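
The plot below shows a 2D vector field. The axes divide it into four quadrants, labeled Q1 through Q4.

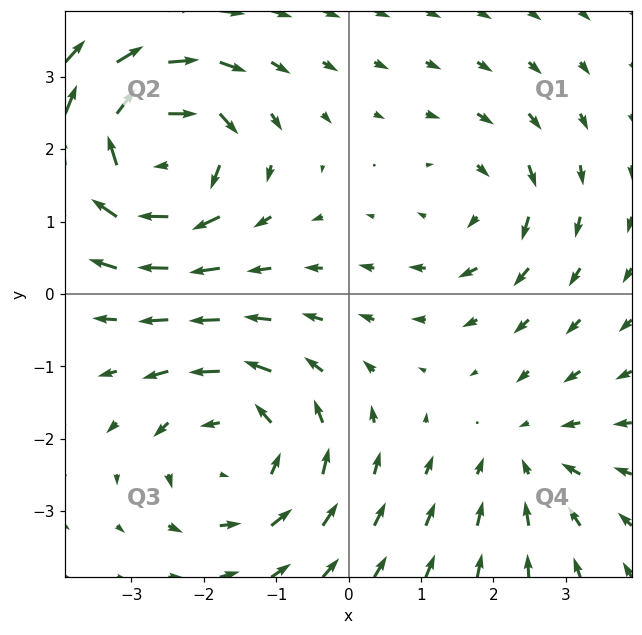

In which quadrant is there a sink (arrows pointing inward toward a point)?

The sink sits at approximately (2.5, -2.2), which lies in quadrant Q4. The divergence there is about -2, negative as expected for a sink.

Q4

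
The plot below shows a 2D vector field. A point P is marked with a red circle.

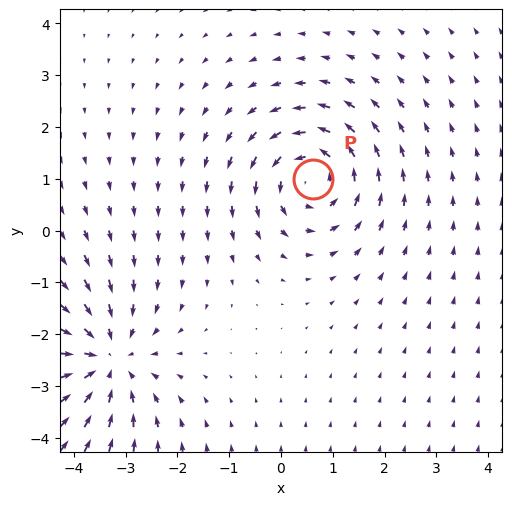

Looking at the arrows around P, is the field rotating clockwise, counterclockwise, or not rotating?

counterclockwise

Near P at (0.6, 1.0) the arrows circulate counterclockwise. The curl (z-component) there is about +4; positive curl means counterclockwise rotation.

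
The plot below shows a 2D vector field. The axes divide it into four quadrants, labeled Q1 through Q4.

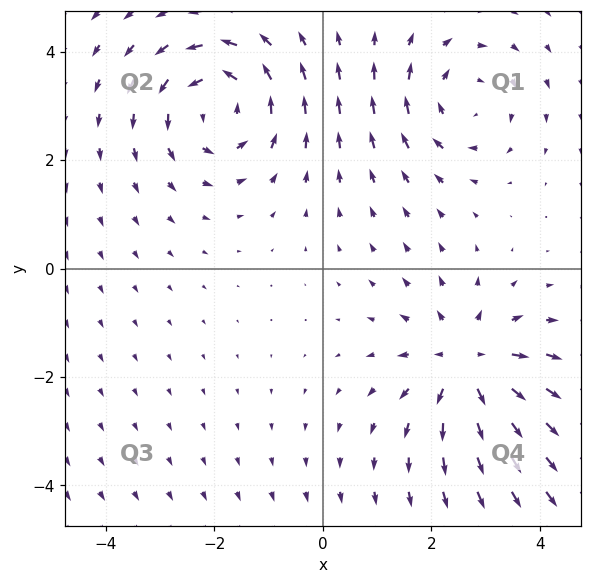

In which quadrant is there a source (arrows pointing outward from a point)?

The source sits at approximately (2.7, -1.8), which lies in quadrant Q4. The divergence there is about +5, positive as expected for a source.

Q4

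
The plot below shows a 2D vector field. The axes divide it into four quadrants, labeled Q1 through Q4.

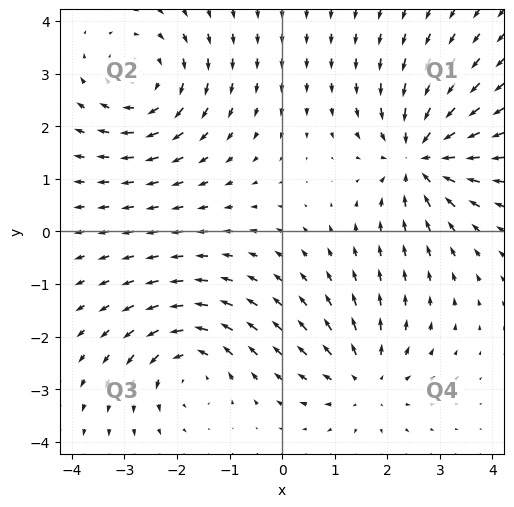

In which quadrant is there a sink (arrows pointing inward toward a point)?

Q1

The sink sits at approximately (2.6, 1.4), which lies in quadrant Q1. The divergence there is about -6, negative as expected for a sink.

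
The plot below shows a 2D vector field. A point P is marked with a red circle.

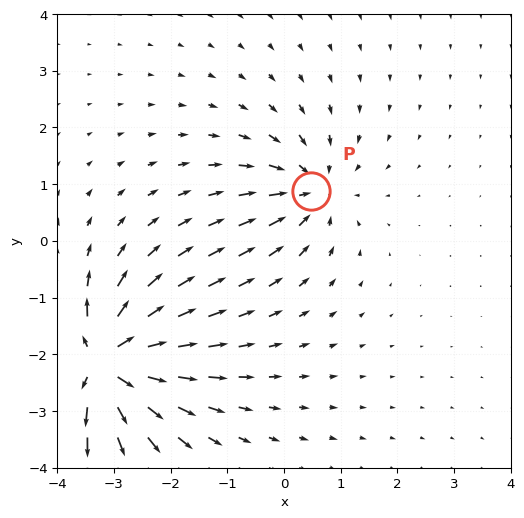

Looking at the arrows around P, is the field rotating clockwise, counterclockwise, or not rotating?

not rotating

Near P at (0.5, 0.9) the arrows show no circulation. The curl there is ≈0.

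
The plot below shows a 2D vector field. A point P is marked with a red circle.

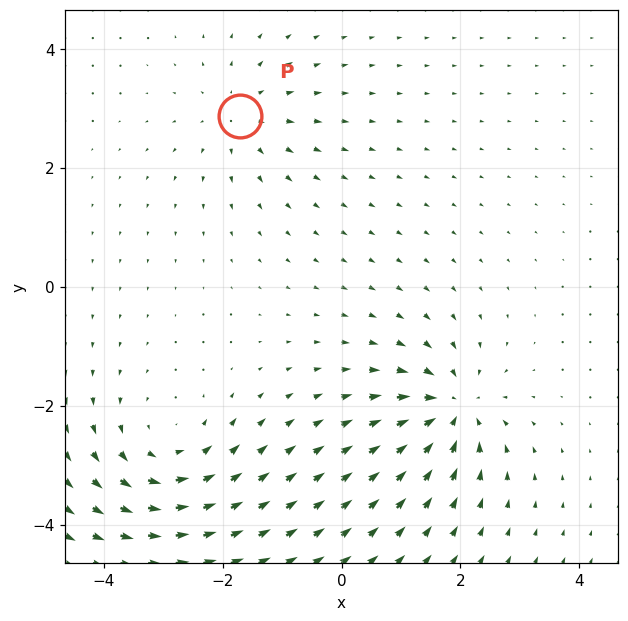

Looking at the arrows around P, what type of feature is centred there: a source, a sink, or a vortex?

At P (-1.7, 2.9) the arrows spread outward. Divergence about +3, curl ≈0 — positive divergence with near-zero curl is a source.

source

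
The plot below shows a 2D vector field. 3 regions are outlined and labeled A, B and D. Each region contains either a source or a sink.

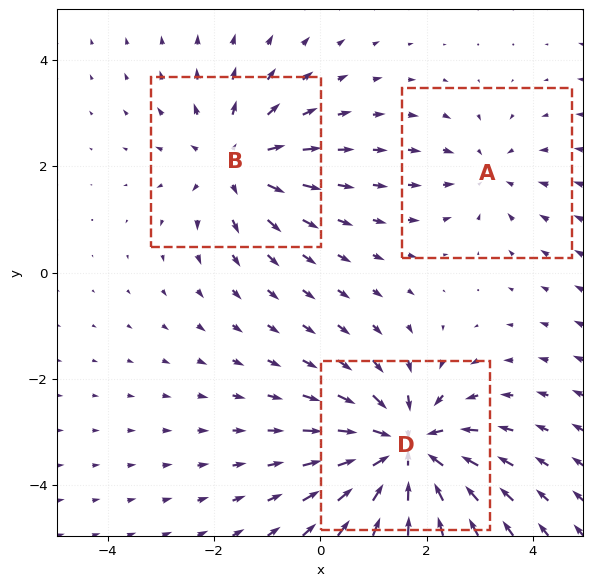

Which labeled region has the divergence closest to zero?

Divergence at each region's feature centre — A: about -2, B: about +3, D: about -5. Region A is closest to zero.

A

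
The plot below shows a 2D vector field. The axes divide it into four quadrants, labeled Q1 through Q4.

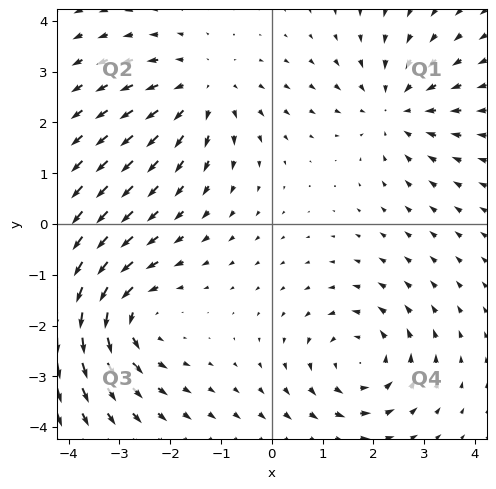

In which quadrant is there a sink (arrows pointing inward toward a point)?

The sink sits at approximately (2.4, 2.3), which lies in quadrant Q1. The divergence there is about -4, negative as expected for a sink.

Q1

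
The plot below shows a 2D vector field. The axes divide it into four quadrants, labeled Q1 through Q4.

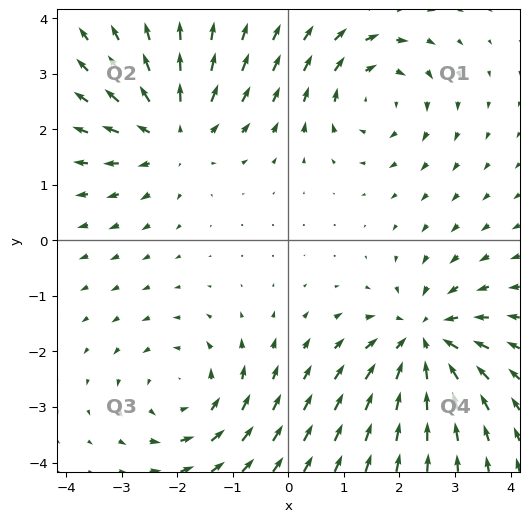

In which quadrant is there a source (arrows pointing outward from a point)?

The source sits at approximately (-2.1, 1.9), which lies in quadrant Q2. The divergence there is about +4, positive as expected for a source.

Q2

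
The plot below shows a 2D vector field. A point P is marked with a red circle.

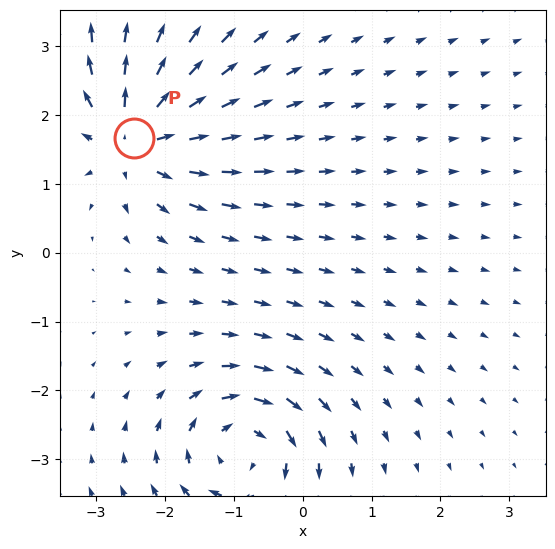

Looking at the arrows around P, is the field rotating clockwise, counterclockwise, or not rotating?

Near P at (-2.5, 1.7) the arrows show no circulation. The curl there is ≈0.

not rotating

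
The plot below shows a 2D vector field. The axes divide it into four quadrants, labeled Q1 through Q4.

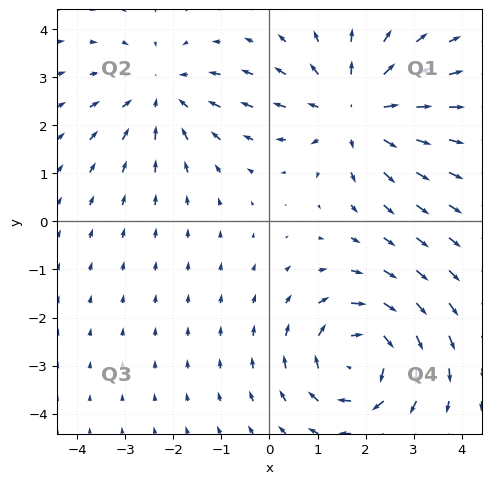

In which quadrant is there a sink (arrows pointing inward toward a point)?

Q2

The sink sits at approximately (-2.3, 2.7), which lies in quadrant Q2. The divergence there is about -3, negative as expected for a sink.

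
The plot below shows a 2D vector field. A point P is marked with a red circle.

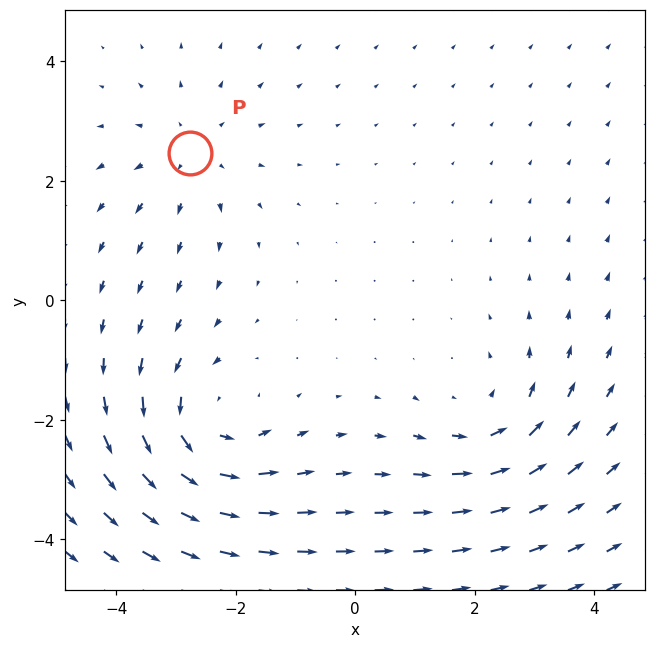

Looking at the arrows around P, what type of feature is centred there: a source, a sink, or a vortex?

source

At P (-2.8, 2.5) the arrows spread outward. Divergence about +2, curl ≈0 — positive divergence with near-zero curl is a source.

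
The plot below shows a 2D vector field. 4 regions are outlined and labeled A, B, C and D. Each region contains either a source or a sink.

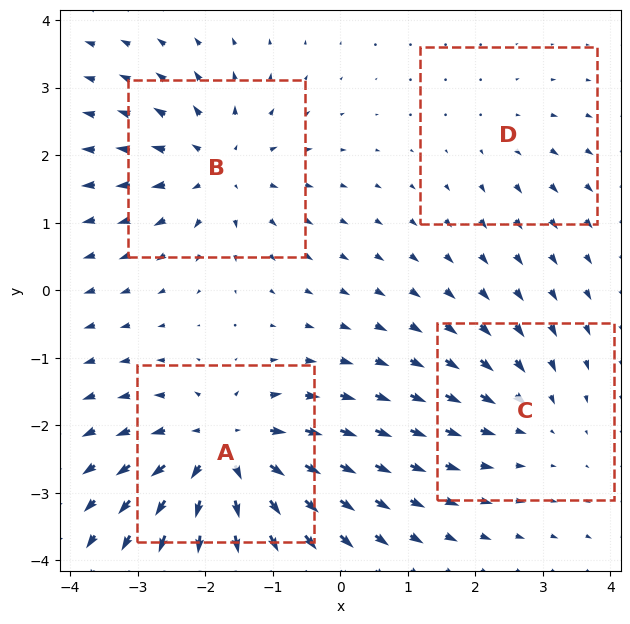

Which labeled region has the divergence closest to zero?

Divergence at each region's feature centre — A: about +8, B: about +5, C: about -3, D: about +2. Region D is closest to zero.

D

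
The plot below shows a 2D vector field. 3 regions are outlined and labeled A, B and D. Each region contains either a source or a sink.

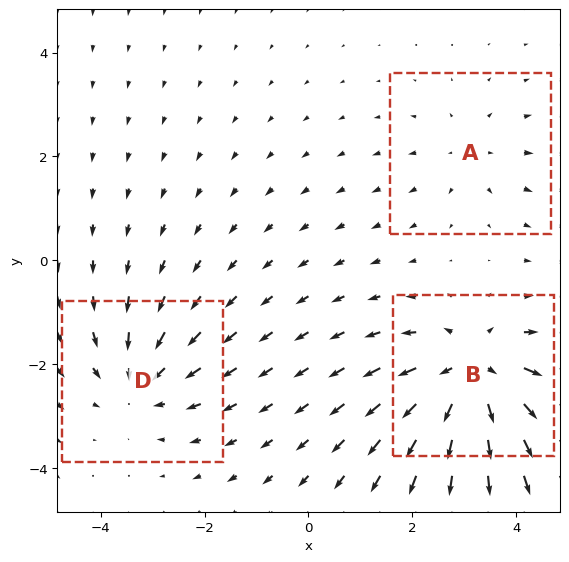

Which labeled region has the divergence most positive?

B

Divergence at each region's feature centre — A: about +2, B: about +5, D: about -3. Region B is most positive.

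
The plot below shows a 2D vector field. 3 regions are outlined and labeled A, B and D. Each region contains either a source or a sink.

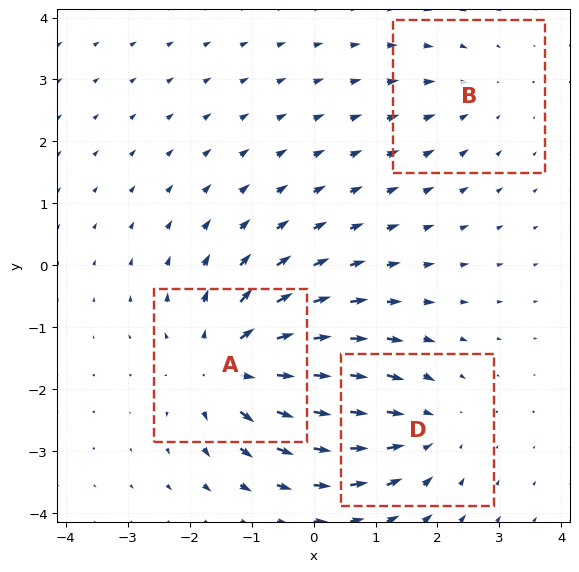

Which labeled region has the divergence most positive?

Divergence at each region's feature centre — A: about +5, B: about -2, D: about -3. Region A is most positive.

A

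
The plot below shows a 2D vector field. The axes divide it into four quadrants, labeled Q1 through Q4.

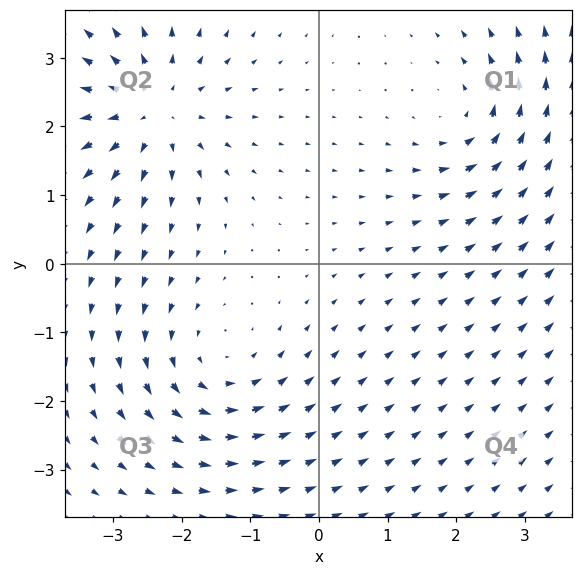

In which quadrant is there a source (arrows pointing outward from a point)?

Q2

The source sits at approximately (-2.4, 2.2), which lies in quadrant Q2. The divergence there is about +6, positive as expected for a source.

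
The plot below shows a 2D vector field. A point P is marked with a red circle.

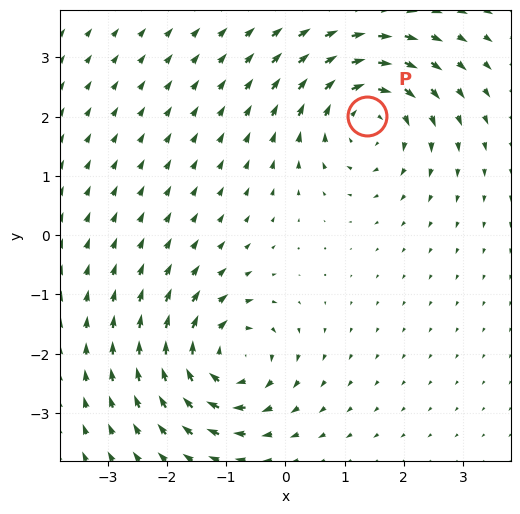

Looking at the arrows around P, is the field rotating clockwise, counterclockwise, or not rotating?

clockwise

Near P at (1.4, 2.0) the arrows circulate clockwise. The curl (z-component) there is about -5; negative curl means clockwise rotation.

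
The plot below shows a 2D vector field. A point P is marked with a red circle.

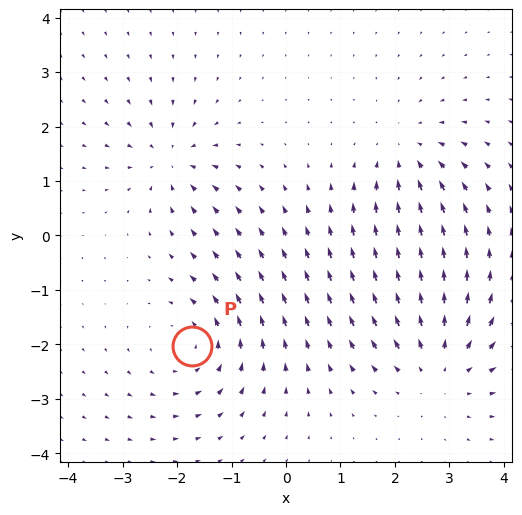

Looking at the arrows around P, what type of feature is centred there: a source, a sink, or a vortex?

At P (-1.7, -2.0) the arrows circulate counterclockwise. Divergence ≈0, curl about +4 — near-zero divergence with nonzero curl is a vortex.

vortex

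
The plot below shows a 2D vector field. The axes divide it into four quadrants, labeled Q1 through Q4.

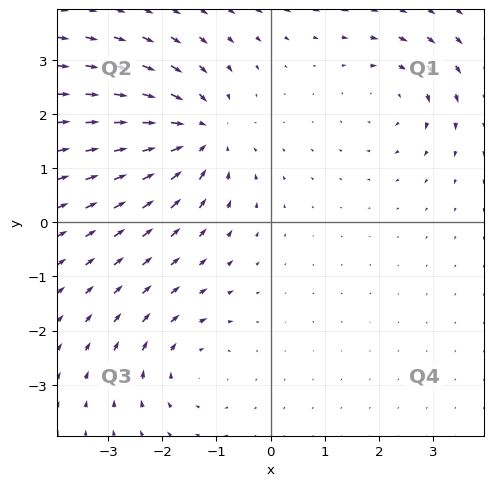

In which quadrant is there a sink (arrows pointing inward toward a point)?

Q2

The sink sits at approximately (-1.3, 1.6), which lies in quadrant Q2. The divergence there is about -5, negative as expected for a sink.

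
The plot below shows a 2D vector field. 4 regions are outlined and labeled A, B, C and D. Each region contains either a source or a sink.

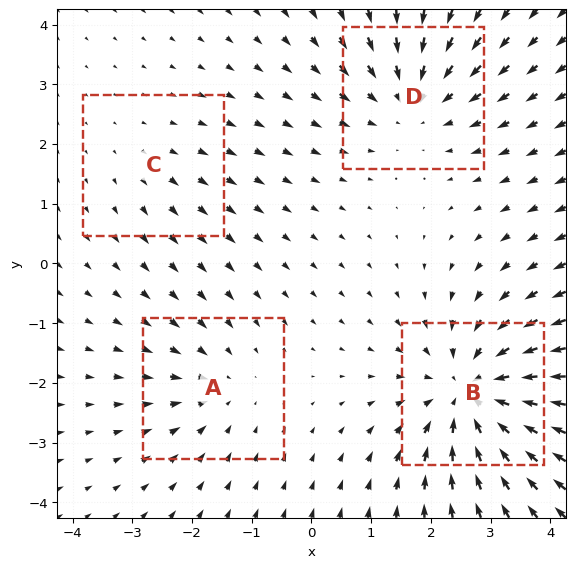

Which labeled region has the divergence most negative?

B

Divergence at each region's feature centre — A: about -3, B: about -6, C: about +2, D: about -4. Region B is most negative.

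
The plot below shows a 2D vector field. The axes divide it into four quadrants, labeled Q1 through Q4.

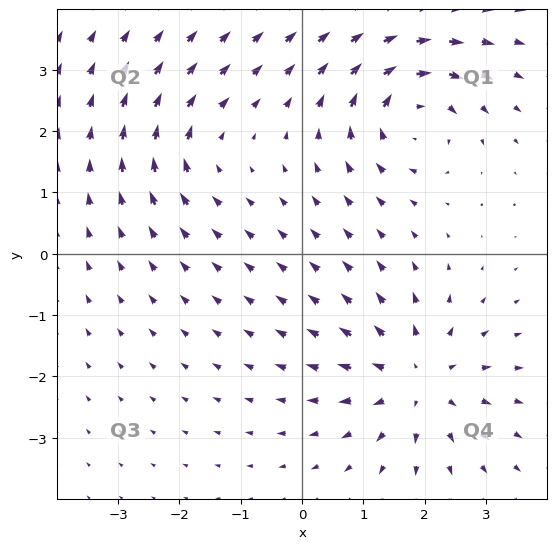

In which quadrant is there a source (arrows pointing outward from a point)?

The source sits at approximately (1.9, -2.1), which lies in quadrant Q4. The divergence there is about +5, positive as expected for a source.

Q4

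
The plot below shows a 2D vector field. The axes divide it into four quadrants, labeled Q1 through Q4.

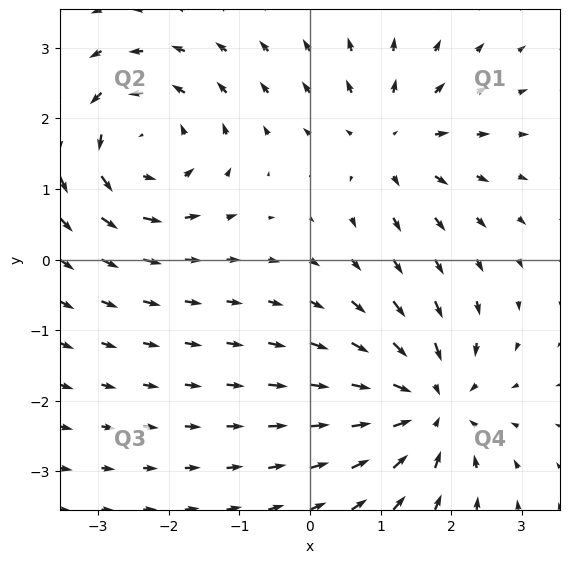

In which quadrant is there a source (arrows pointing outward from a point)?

Q1

The source sits at approximately (1.1, 1.7), which lies in quadrant Q1. The divergence there is about +4, positive as expected for a source.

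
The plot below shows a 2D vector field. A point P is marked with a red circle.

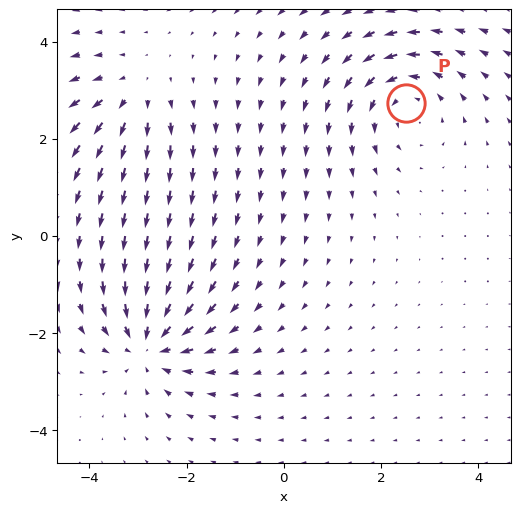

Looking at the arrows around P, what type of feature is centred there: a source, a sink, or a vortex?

vortex

At P (2.5, 2.7) the arrows circulate counterclockwise. Divergence ≈0, curl about +4 — near-zero divergence with nonzero curl is a vortex.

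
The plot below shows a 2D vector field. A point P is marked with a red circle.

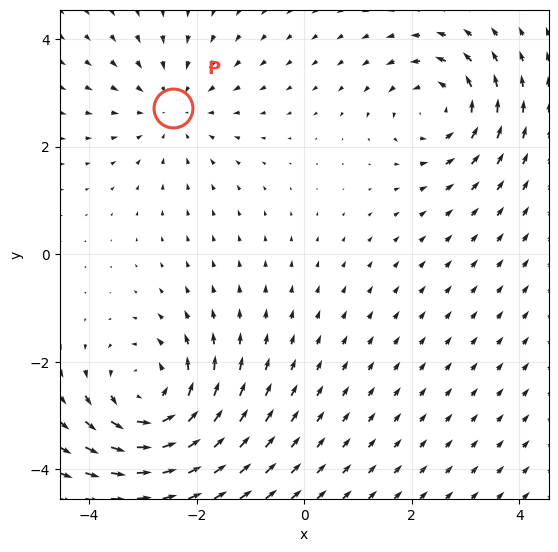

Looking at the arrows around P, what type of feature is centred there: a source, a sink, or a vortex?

At P (-2.4, 2.7) the arrows converge inward. Divergence about -3, curl ≈0 — negative divergence with near-zero curl is a sink.

sink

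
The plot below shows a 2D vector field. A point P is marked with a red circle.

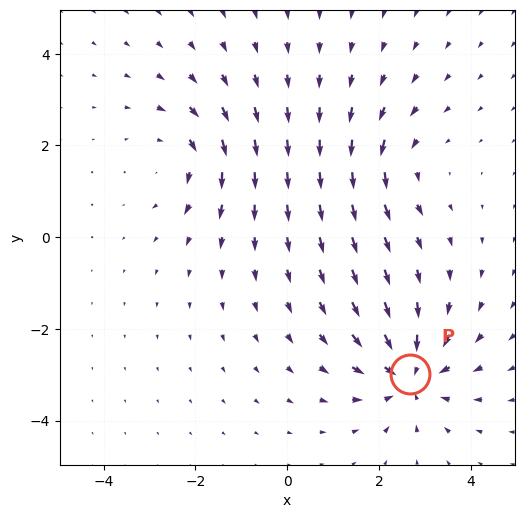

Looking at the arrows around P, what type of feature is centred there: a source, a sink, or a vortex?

sink

At P (2.7, -3.0) the arrows converge inward. Divergence about -4, curl ≈0 — negative divergence with near-zero curl is a sink.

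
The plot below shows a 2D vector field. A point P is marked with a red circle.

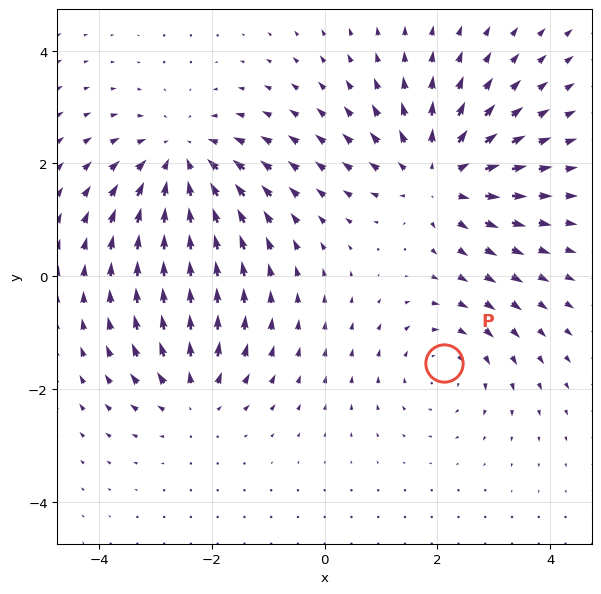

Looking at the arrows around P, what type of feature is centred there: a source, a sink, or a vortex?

vortex

At P (2.1, -1.5) the arrows circulate clockwise. Divergence ≈0, curl about -3 — near-zero divergence with nonzero curl is a vortex.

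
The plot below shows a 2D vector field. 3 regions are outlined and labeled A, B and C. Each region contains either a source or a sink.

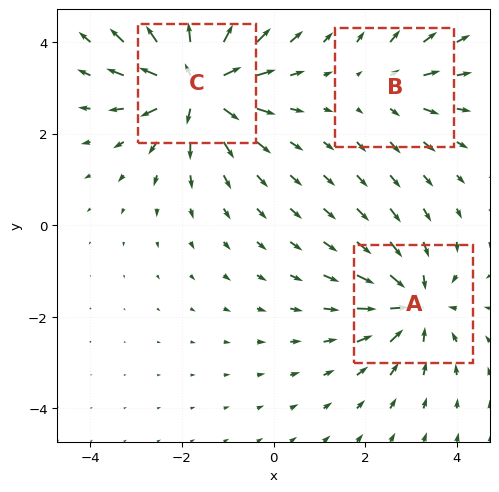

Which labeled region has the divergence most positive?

C

Divergence at each region's feature centre — A: about -4, B: about +2, C: about +5. Region C is most positive.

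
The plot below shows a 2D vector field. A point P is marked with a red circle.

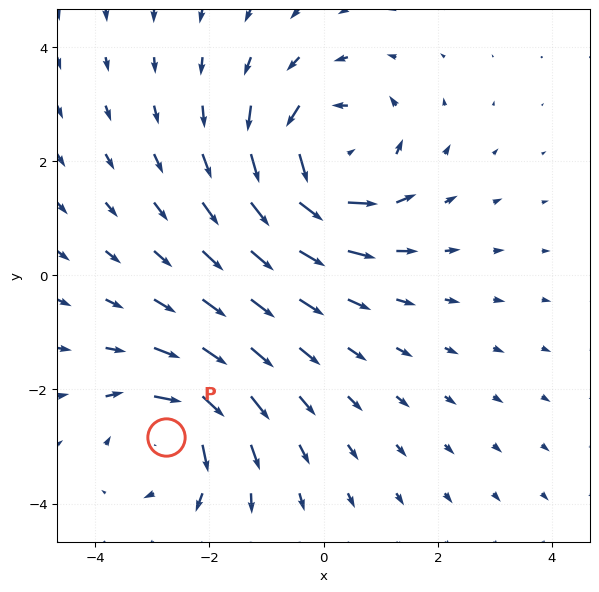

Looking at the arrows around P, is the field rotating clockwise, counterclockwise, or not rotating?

clockwise

Near P at (-2.8, -2.8) the arrows circulate clockwise. The curl (z-component) there is about -3; negative curl means clockwise rotation.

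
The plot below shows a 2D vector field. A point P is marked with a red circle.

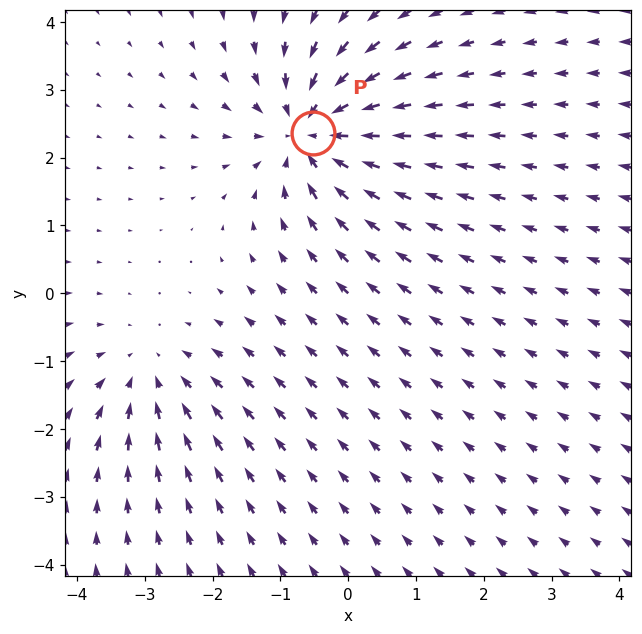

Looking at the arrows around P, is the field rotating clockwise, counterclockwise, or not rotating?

not rotating

Near P at (-0.5, 2.4) the arrows show no circulation. The curl there is ≈0.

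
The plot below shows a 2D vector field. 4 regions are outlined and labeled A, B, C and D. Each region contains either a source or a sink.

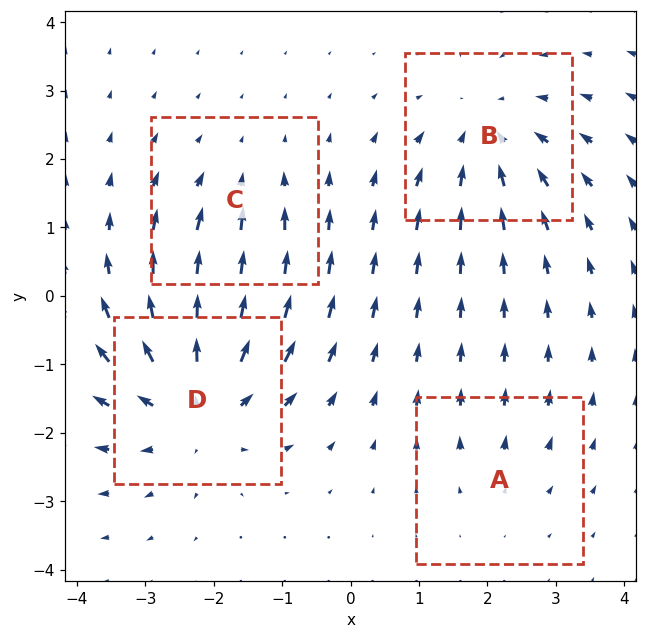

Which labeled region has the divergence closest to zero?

A

Divergence at each region's feature centre — A: about +2, B: about -4, C: about -3, D: about +6. Region A is closest to zero.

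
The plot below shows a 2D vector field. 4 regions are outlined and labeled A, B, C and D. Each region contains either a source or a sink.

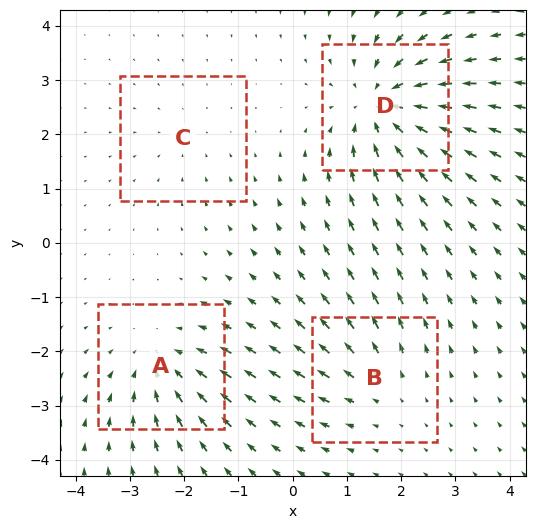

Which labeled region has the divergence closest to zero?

Divergence at each region's feature centre — A: about -5, B: about +3, C: about -2, D: about -7. Region C is closest to zero.

C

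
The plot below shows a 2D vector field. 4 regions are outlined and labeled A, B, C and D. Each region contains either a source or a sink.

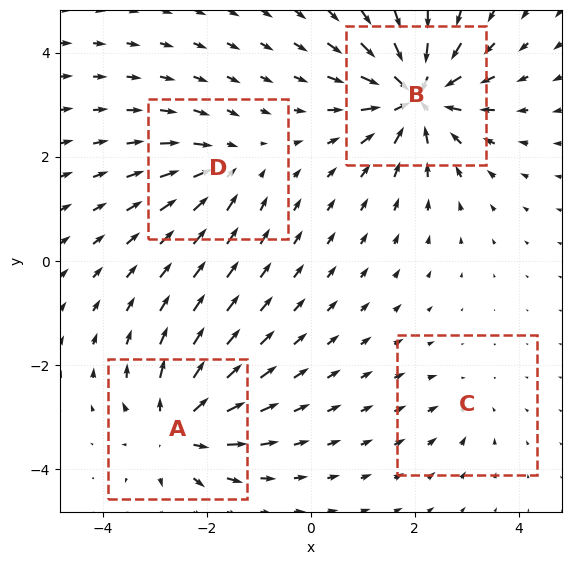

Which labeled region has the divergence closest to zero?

C

Divergence at each region's feature centre — A: about +6, B: about -9, C: about -3, D: about -4. Region C is closest to zero.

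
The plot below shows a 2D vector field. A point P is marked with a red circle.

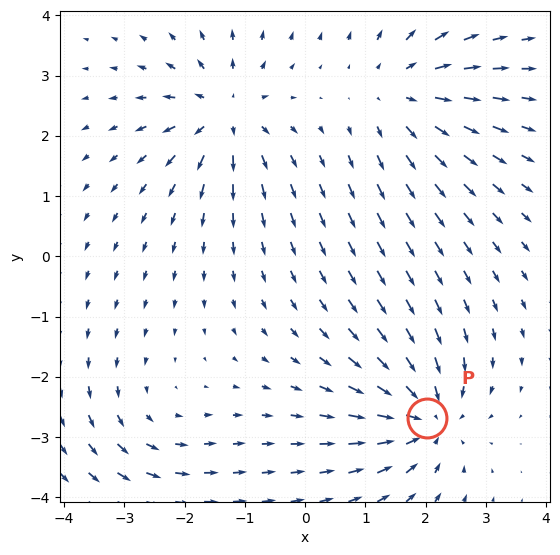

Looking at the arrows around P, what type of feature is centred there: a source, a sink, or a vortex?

At P (2.0, -2.7) the arrows converge inward. Divergence about -6, curl ≈0 — negative divergence with near-zero curl is a sink.

sink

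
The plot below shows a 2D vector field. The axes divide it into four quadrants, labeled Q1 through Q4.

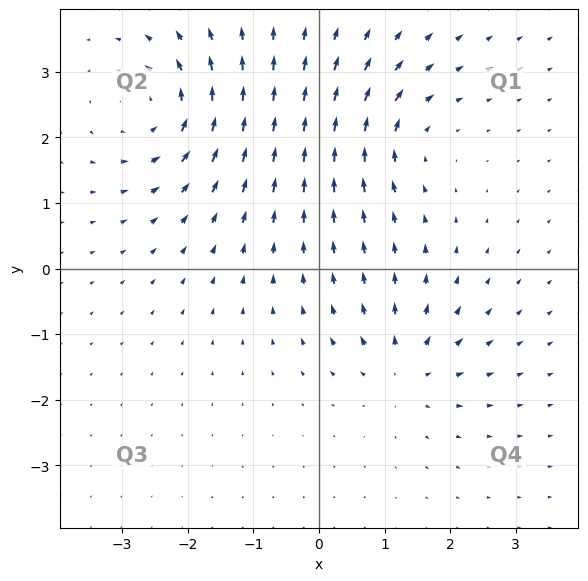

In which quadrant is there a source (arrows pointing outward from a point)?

The source sits at approximately (1.3, -1.5), which lies in quadrant Q4. The divergence there is about +5, positive as expected for a source.

Q4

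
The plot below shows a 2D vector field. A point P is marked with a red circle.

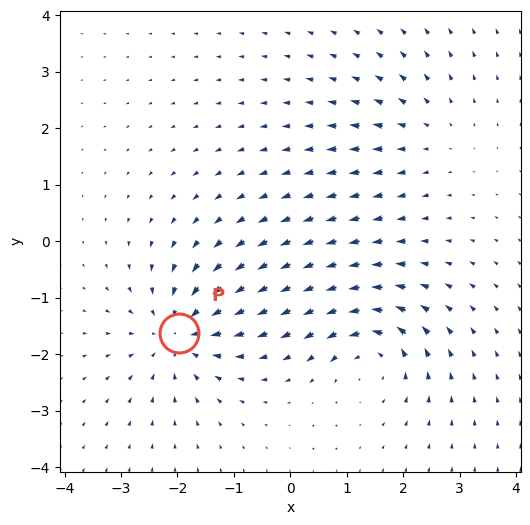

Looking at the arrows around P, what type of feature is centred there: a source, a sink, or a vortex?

At P (-2.0, -1.6) the arrows converge inward. Divergence about -6, curl ≈0 — negative divergence with near-zero curl is a sink.

sink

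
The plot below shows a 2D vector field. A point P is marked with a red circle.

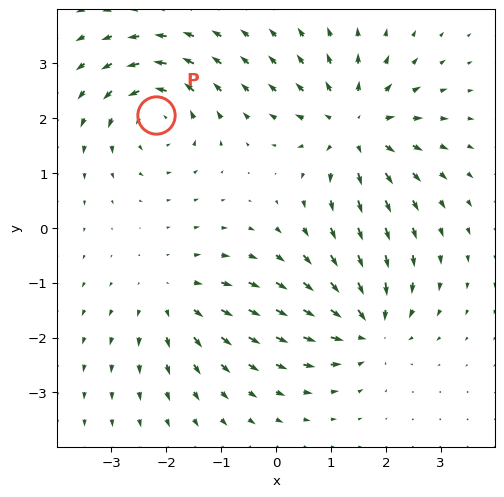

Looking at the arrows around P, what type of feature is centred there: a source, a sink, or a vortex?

vortex

At P (-2.2, 2.0) the arrows circulate counterclockwise. Divergence ≈0, curl about +5 — near-zero divergence with nonzero curl is a vortex.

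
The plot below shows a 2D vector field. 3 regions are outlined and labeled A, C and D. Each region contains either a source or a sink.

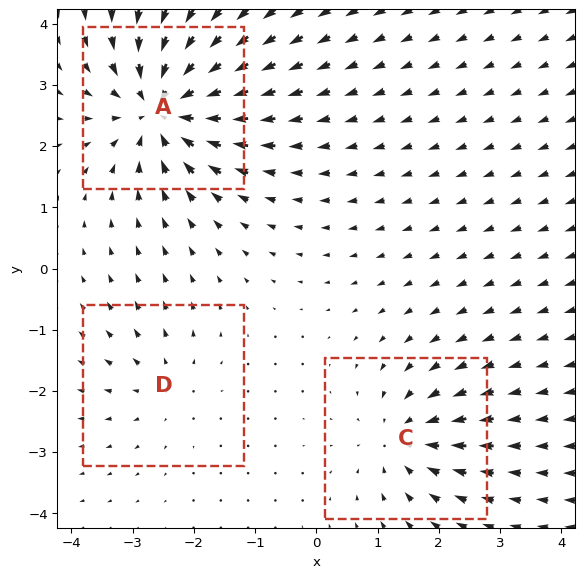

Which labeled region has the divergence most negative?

A

Divergence at each region's feature centre — A: about -6, C: about -4, D: about +2. Region A is most negative.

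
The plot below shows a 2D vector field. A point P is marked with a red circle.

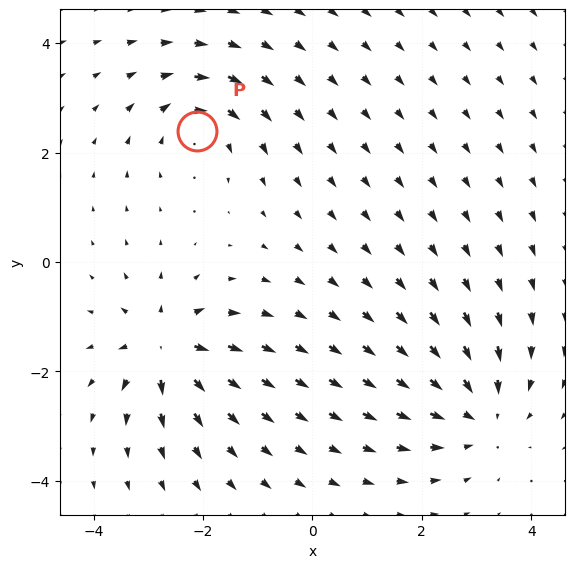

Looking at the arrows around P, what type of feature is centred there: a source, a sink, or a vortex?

At P (-2.1, 2.4) the arrows circulate clockwise. Divergence ≈0, curl about -4 — near-zero divergence with nonzero curl is a vortex.

vortex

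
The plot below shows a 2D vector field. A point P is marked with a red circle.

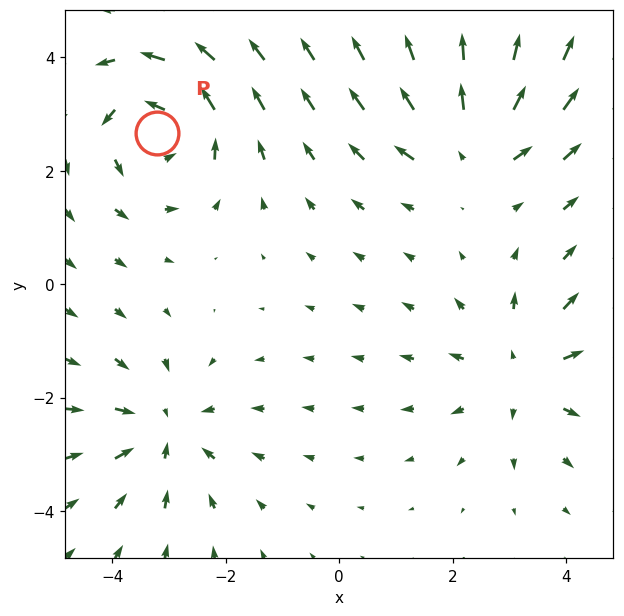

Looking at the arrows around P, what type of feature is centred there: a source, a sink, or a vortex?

At P (-3.2, 2.7) the arrows circulate counterclockwise. Divergence ≈0, curl about +4 — near-zero divergence with nonzero curl is a vortex.

vortex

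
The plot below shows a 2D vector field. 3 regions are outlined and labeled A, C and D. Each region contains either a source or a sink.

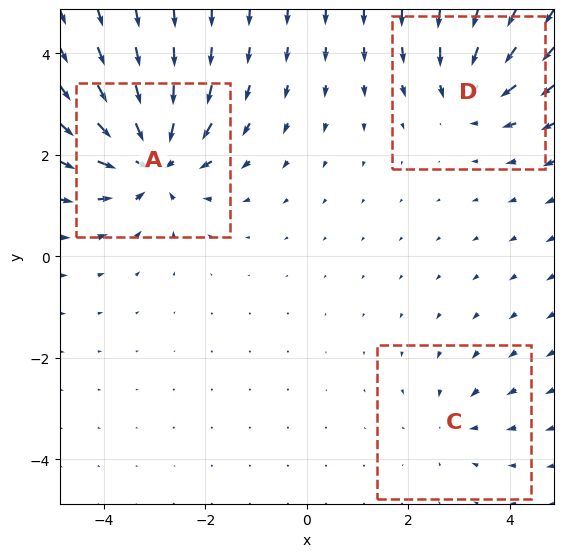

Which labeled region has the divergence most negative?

A

Divergence at each region's feature centre — A: about -6, C: about -2, D: about -4. Region A is most negative.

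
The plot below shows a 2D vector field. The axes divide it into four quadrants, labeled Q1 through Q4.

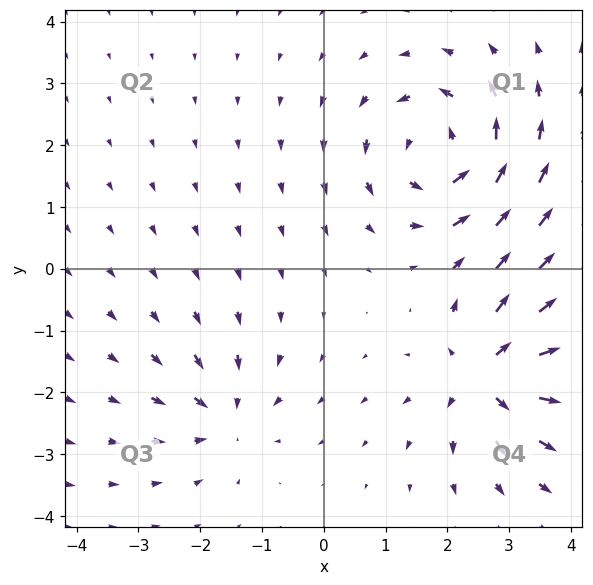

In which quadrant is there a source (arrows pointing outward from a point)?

The source sits at approximately (2.7, -1.7), which lies in quadrant Q4. The divergence there is about +6, positive as expected for a source.

Q4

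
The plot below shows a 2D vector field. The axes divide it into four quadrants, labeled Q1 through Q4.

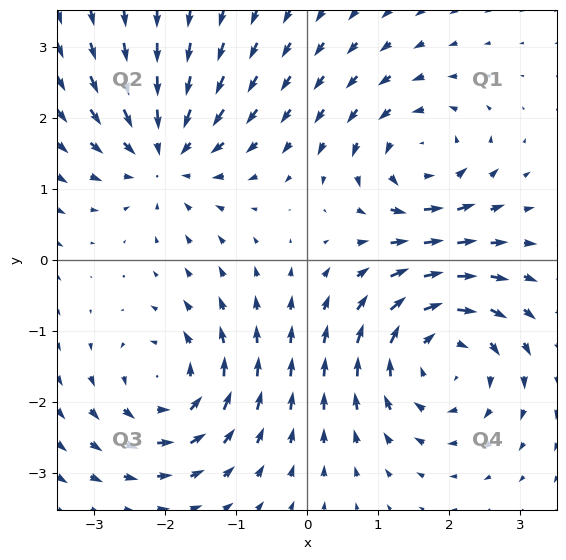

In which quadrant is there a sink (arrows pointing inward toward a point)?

Q2

The sink sits at approximately (-2.0, 1.5), which lies in quadrant Q2. The divergence there is about -4, negative as expected for a sink.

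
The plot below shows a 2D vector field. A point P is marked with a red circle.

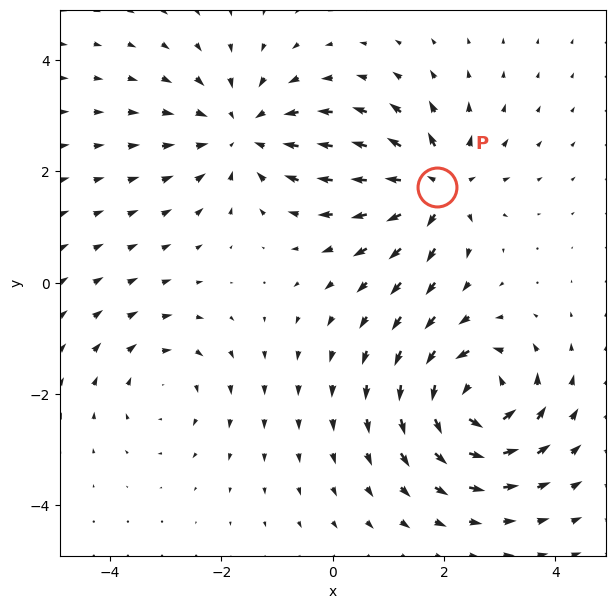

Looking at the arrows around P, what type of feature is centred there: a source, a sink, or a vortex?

At P (1.9, 1.7) the arrows spread outward. Divergence about +6, curl ≈0 — positive divergence with near-zero curl is a source.

source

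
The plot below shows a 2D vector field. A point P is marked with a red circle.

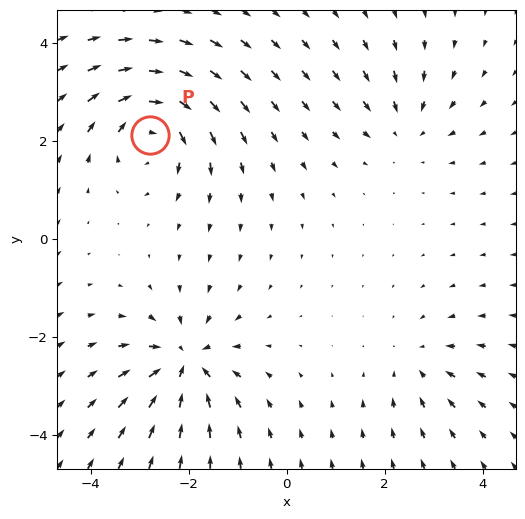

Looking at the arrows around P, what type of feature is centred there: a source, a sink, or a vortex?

vortex

At P (-2.8, 2.1) the arrows circulate clockwise. Divergence ≈0, curl about -6 — near-zero divergence with nonzero curl is a vortex.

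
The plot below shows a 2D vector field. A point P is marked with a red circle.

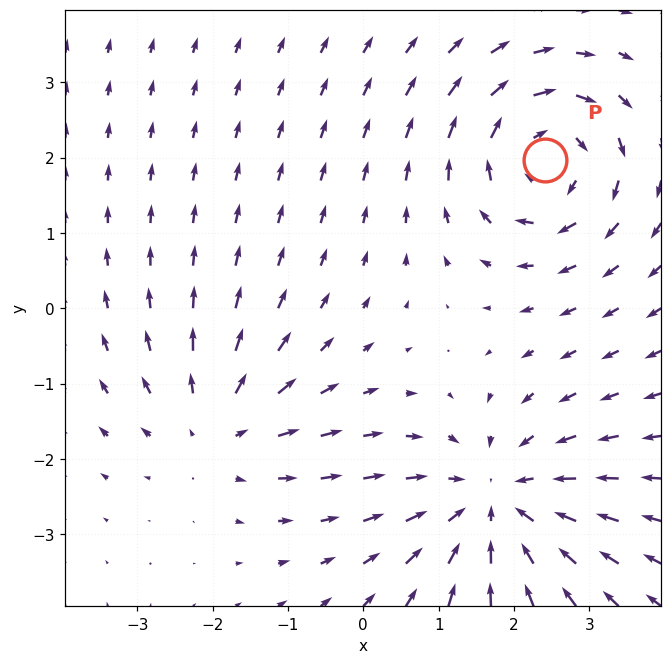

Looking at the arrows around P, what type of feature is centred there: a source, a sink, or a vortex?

At P (2.4, 2.0) the arrows circulate clockwise. Divergence ≈0, curl about -5 — near-zero divergence with nonzero curl is a vortex.

vortex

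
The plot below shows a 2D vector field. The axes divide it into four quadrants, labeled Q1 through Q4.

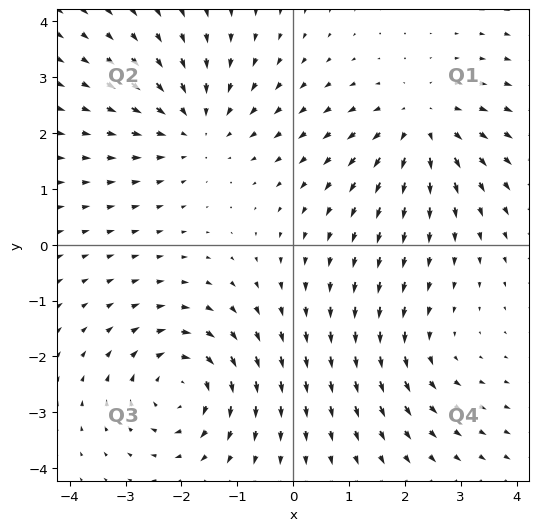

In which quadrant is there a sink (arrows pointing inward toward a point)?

Q2

The sink sits at approximately (-1.7, 2.1), which lies in quadrant Q2. The divergence there is about -3, negative as expected for a sink.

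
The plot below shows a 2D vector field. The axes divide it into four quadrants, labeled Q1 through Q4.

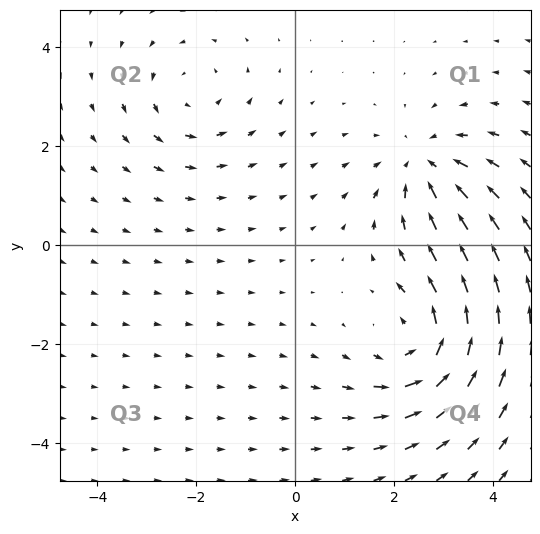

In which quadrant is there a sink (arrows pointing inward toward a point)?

The sink sits at approximately (2.6, 1.6), which lies in quadrant Q1. The divergence there is about -3, negative as expected for a sink.

Q1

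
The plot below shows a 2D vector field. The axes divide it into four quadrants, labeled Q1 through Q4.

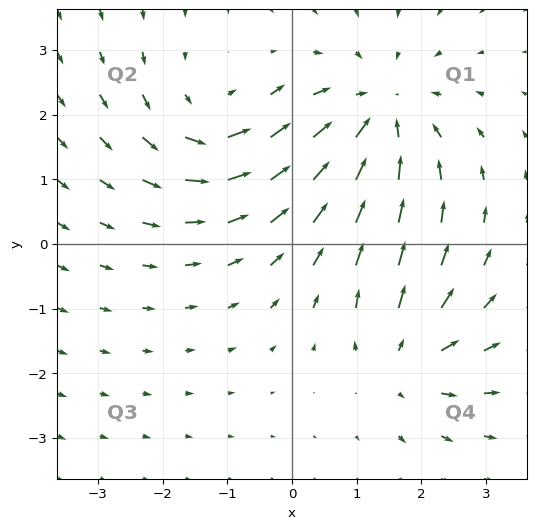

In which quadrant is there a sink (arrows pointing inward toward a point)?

The sink sits at approximately (1.3, 2.0), which lies in quadrant Q1. The divergence there is about -4, negative as expected for a sink.

Q1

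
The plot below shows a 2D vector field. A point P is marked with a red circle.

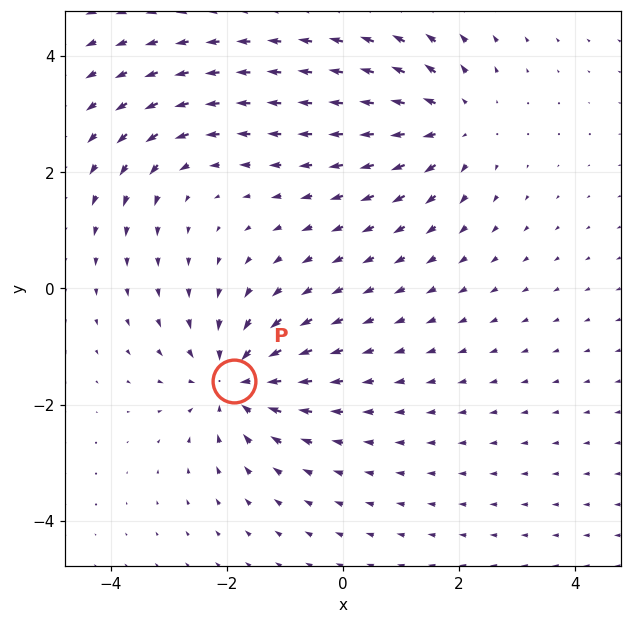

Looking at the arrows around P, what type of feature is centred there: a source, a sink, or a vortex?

At P (-1.9, -1.6) the arrows converge inward. Divergence about -5, curl ≈0 — negative divergence with near-zero curl is a sink.

sink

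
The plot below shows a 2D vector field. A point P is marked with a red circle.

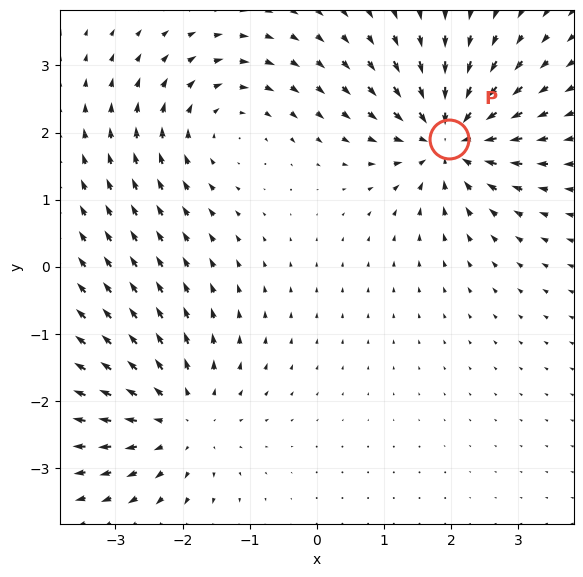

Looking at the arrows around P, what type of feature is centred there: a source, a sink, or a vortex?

sink

At P (2.0, 1.9) the arrows converge inward. Divergence about -6, curl ≈0 — negative divergence with near-zero curl is a sink.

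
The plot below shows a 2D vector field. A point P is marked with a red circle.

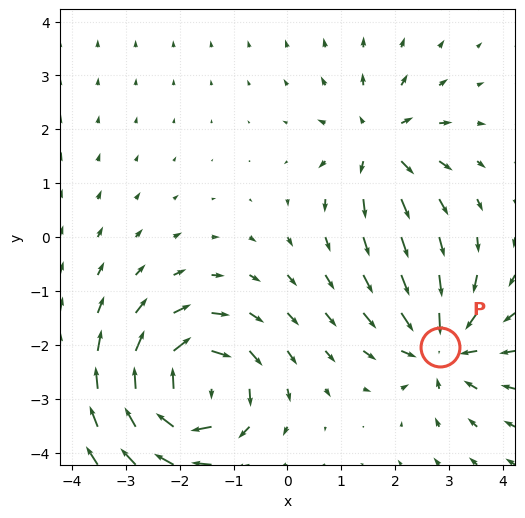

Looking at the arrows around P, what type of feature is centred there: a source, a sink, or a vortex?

At P (2.8, -2.0) the arrows converge inward. Divergence about -4, curl ≈0 — negative divergence with near-zero curl is a sink.

sink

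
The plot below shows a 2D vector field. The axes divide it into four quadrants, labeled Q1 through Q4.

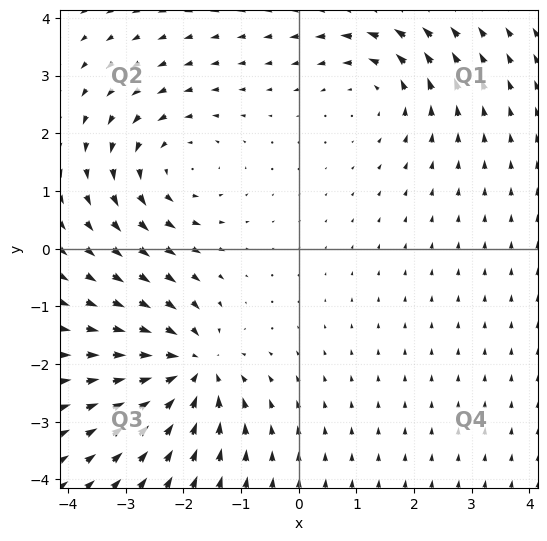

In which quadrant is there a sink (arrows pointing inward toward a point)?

The sink sits at approximately (-1.9, -2.1), which lies in quadrant Q3. The divergence there is about -5, negative as expected for a sink.

Q3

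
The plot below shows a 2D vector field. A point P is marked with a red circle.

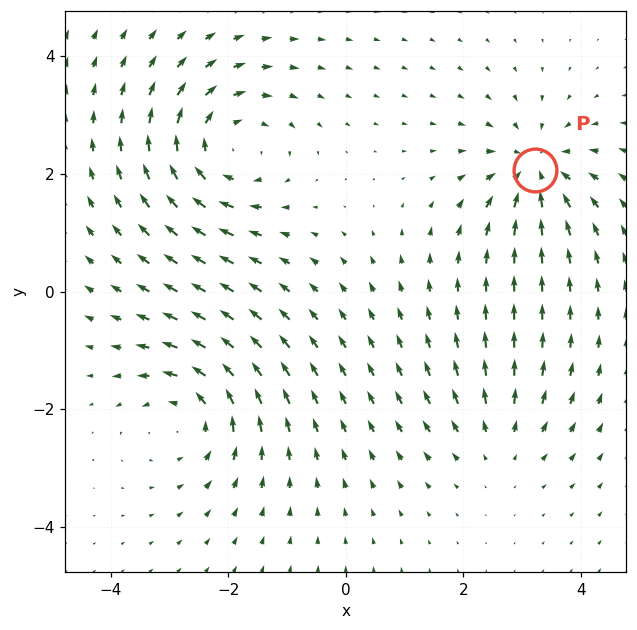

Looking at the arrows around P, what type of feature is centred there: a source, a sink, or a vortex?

At P (3.2, 2.1) the arrows converge inward. Divergence about -5, curl ≈0 — negative divergence with near-zero curl is a sink.

sink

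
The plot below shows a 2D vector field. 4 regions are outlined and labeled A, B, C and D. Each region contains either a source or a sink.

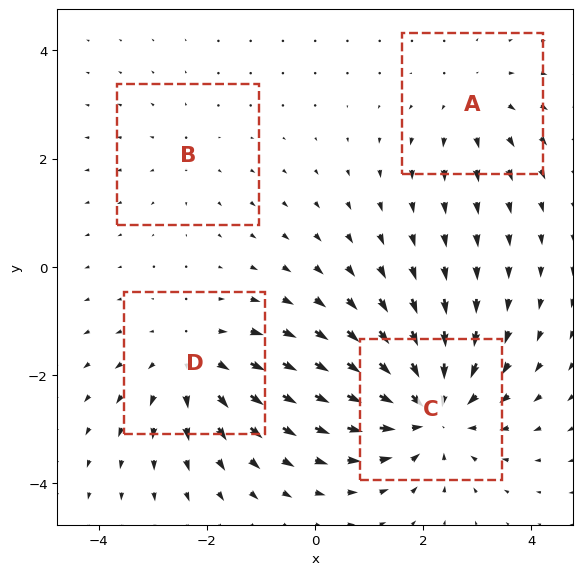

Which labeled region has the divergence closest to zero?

B

Divergence at each region's feature centre — A: about +3, B: about +2, C: about -6, D: about +4. Region B is closest to zero.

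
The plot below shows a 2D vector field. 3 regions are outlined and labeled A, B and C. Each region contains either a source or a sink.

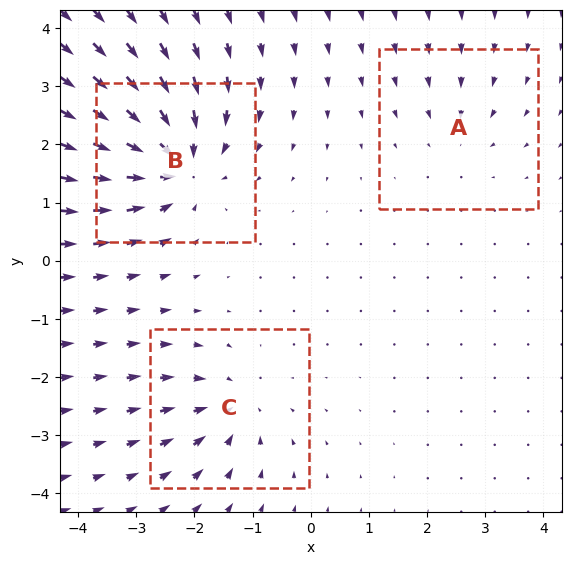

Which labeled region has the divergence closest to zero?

A

Divergence at each region's feature centre — A: about -2, B: about -6, C: about -4. Region A is closest to zero.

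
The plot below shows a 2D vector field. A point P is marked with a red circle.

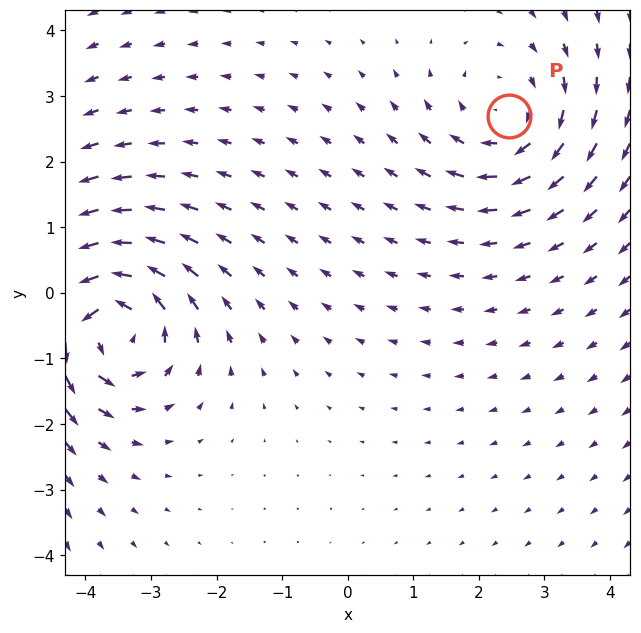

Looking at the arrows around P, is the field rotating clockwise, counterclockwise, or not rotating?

clockwise

Near P at (2.5, 2.7) the arrows circulate clockwise. The curl (z-component) there is about -3; negative curl means clockwise rotation.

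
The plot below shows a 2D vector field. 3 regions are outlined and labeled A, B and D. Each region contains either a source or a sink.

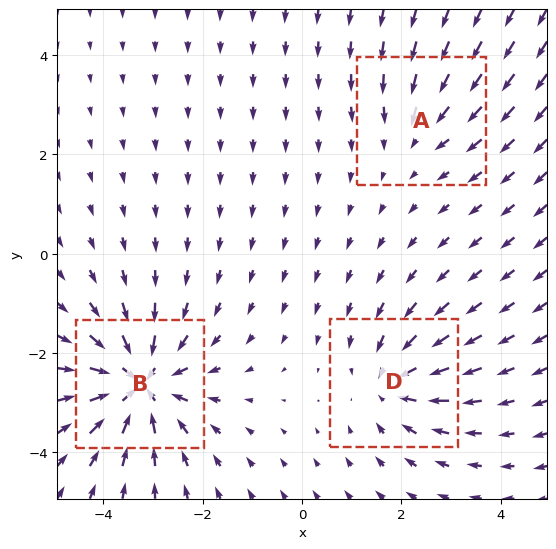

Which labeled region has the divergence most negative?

B

Divergence at each region's feature centre — A: about -2, B: about -6, D: about -3. Region B is most negative.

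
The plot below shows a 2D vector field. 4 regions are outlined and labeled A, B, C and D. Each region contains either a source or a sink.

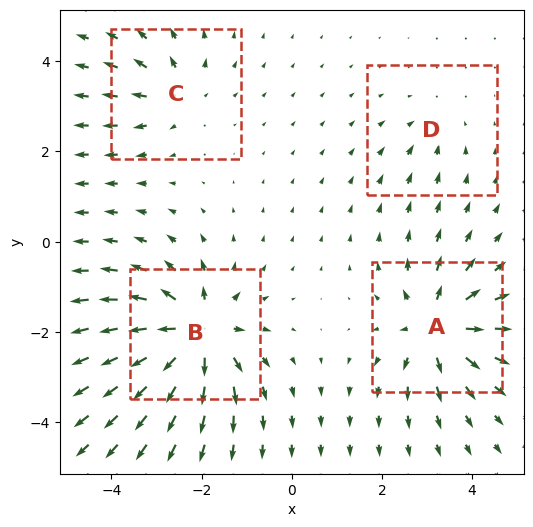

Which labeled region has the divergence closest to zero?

Divergence at each region's feature centre — A: about +7, B: about +9, C: about +4, D: about -2. Region D is closest to zero.

D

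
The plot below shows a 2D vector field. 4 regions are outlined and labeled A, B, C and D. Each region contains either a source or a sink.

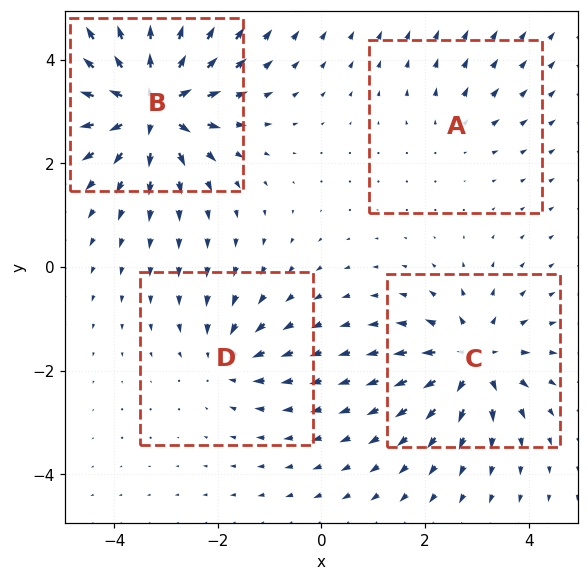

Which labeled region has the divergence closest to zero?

A

Divergence at each region's feature centre — A: about +2, B: about +9, C: about +6, D: about -4. Region A is closest to zero.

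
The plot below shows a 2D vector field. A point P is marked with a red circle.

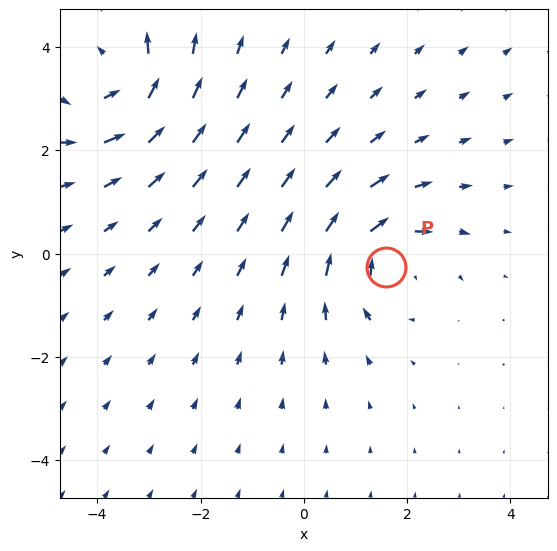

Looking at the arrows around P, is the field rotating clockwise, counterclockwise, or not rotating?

clockwise

Near P at (1.6, -0.3) the arrows circulate clockwise. The curl (z-component) there is about -5; negative curl means clockwise rotation.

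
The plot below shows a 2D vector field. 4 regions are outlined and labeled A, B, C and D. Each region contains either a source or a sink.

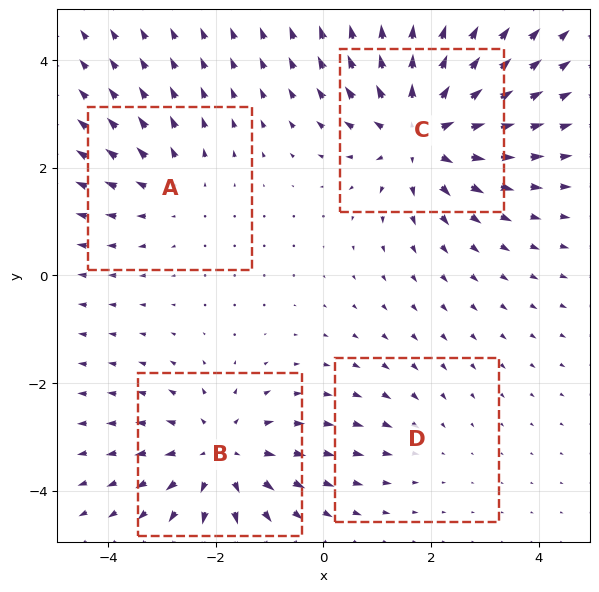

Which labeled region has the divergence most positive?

Divergence at each region's feature centre — A: about +3, B: about +4, C: about +6, D: about -2. Region C is most positive.

C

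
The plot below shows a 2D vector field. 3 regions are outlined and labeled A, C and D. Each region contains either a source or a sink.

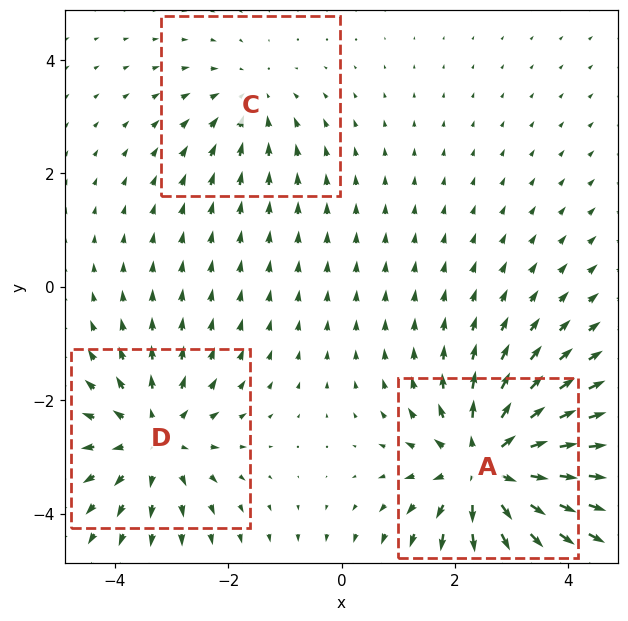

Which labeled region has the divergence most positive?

A

Divergence at each region's feature centre — A: about +5, C: about -2, D: about +3. Region A is most positive.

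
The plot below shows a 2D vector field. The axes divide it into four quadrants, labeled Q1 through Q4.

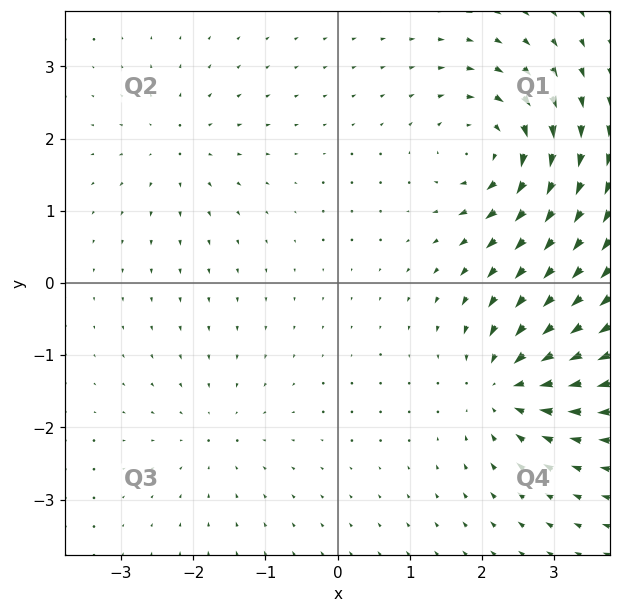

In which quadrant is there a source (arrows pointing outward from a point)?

The source sits at approximately (-2.2, 1.9), which lies in quadrant Q2. The divergence there is about +3, positive as expected for a source.

Q2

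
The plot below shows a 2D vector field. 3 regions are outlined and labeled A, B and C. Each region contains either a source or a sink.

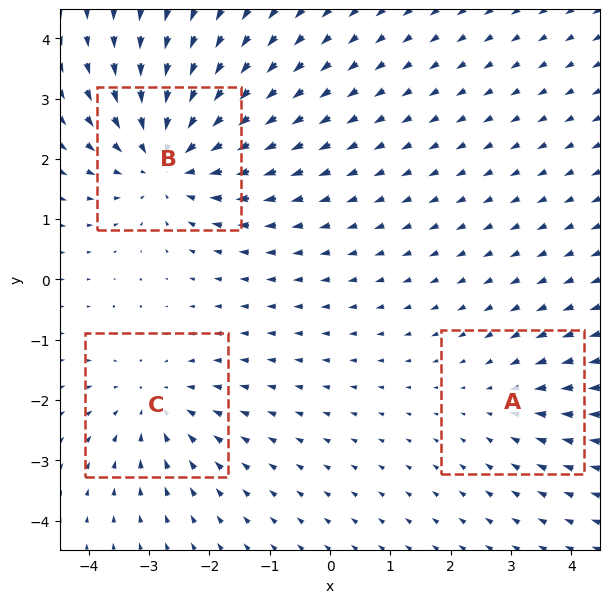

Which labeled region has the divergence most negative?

Divergence at each region's feature centre — A: about -2, B: about -4, C: about -3. Region B is most negative.

B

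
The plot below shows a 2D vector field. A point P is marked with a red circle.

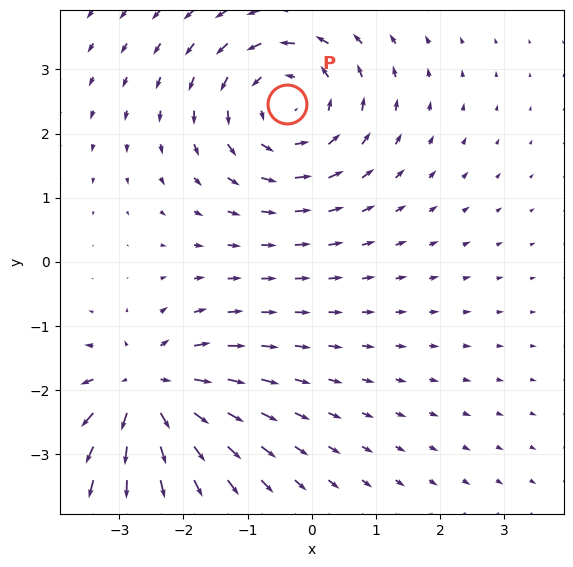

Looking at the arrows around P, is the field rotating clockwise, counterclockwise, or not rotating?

Near P at (-0.4, 2.5) the arrows circulate counterclockwise. The curl (z-component) there is about +3; positive curl means counterclockwise rotation.

counterclockwise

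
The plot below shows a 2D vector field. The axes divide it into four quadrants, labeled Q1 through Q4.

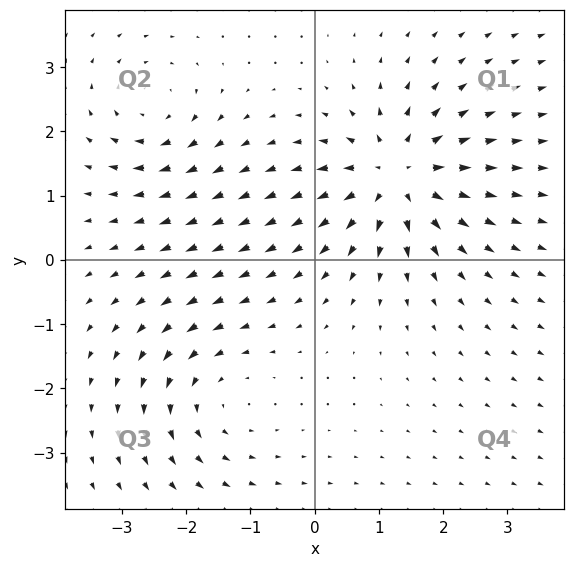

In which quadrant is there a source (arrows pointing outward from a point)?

Q1

The source sits at approximately (1.3, 1.3), which lies in quadrant Q1. The divergence there is about +6, positive as expected for a source.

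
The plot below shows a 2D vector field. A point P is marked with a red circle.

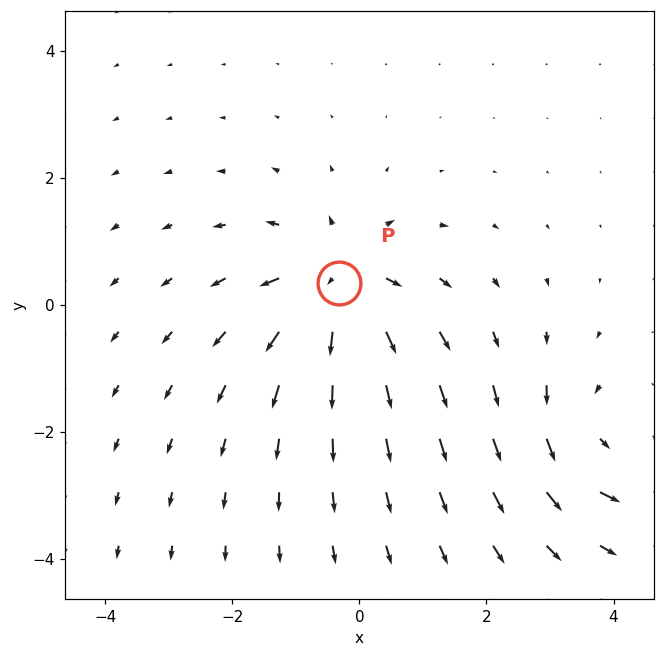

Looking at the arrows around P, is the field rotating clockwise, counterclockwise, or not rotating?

not rotating

Near P at (-0.3, 0.3) the arrows show no circulation. The curl there is ≈0.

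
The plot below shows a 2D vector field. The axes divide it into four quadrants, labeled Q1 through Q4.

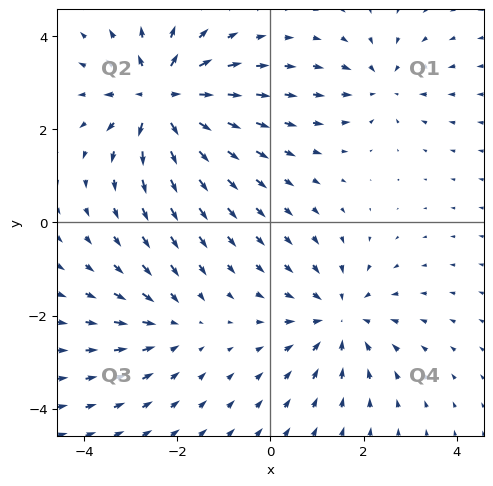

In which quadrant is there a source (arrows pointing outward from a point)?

The source sits at approximately (-2.3, 2.7), which lies in quadrant Q2. The divergence there is about +6, positive as expected for a source.

Q2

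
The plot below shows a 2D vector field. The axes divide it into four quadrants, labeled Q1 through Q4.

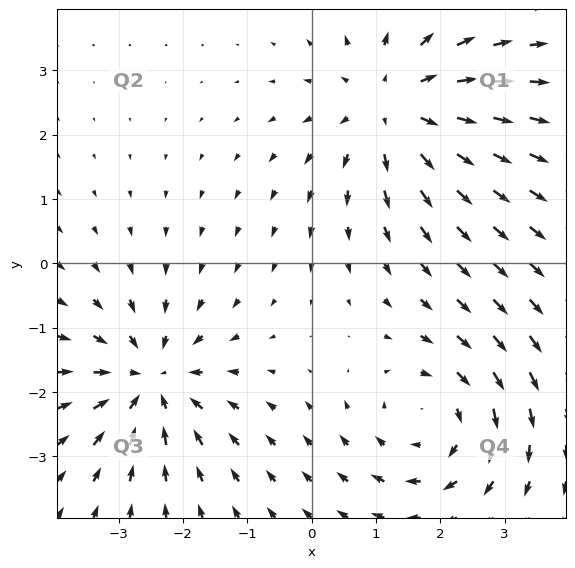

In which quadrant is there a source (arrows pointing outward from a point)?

The source sits at approximately (1.3, 2.4), which lies in quadrant Q1. The divergence there is about +3, positive as expected for a source.

Q1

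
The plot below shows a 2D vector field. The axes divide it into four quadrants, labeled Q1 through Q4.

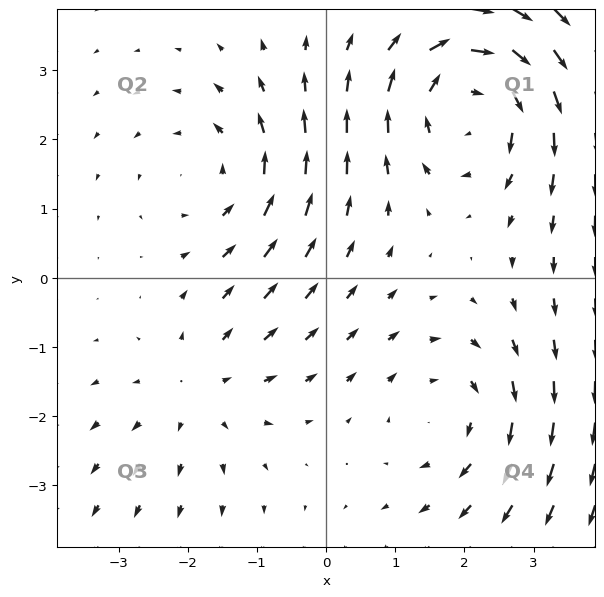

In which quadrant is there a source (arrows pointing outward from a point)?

Q3

The source sits at approximately (-1.8, -1.6), which lies in quadrant Q3. The divergence there is about +2, positive as expected for a source.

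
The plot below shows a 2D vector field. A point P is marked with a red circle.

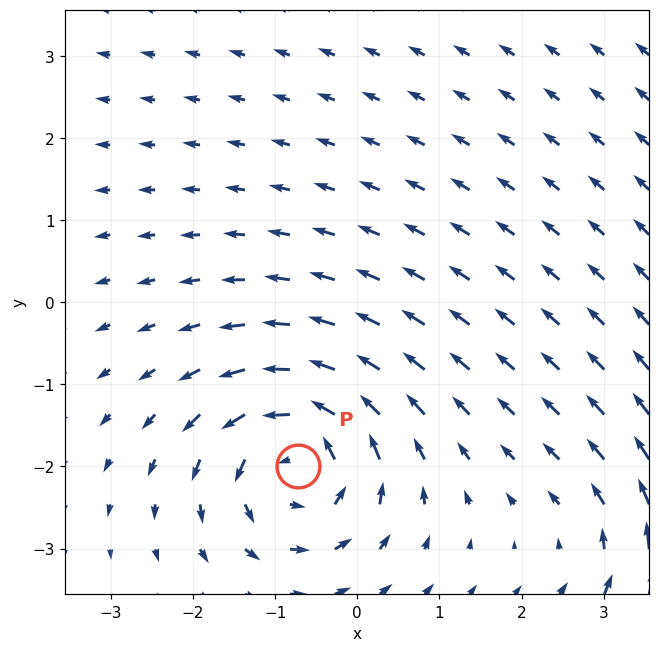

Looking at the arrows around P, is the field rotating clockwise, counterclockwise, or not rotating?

Near P at (-0.7, -2.0) the arrows circulate counterclockwise. The curl (z-component) there is about +6; positive curl means counterclockwise rotation.

counterclockwise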